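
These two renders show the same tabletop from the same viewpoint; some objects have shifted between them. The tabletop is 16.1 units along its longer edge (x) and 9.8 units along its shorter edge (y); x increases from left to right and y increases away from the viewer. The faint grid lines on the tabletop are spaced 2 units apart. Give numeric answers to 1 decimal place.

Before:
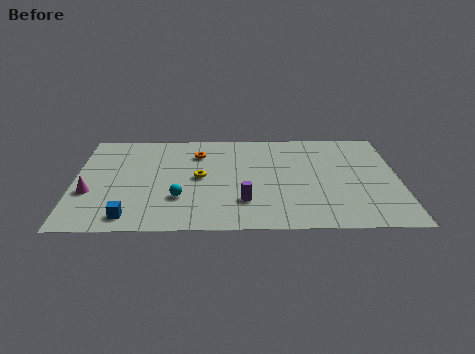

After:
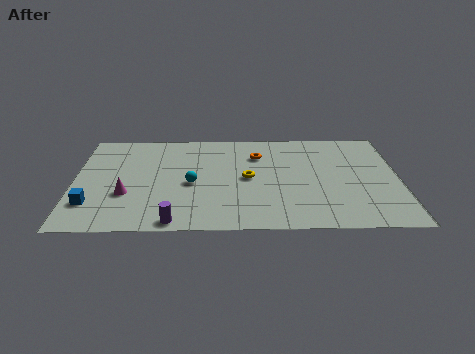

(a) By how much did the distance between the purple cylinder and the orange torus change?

+2.3

The distance was about 5.3 in the first image and 7.6 in the second, so they moved 2.3 units further apart.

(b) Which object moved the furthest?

the purple cylinder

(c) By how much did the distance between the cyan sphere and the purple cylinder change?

+0.5

The distance was about 3.2 in the first image and 3.7 in the second, so they moved 0.5 units further apart.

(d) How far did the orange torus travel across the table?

3.0

From (6.1, 7.4) to (9.1, 7.2), the orange torus covered √(3.0² + 0.2²) ≈ 3.0 units.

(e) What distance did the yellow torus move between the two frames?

2.4

The yellow torus moved from about (6.2, 5.0) to (8.6, 4.9), a distance of √(2.4² + 0.1²) ≈ 2.4.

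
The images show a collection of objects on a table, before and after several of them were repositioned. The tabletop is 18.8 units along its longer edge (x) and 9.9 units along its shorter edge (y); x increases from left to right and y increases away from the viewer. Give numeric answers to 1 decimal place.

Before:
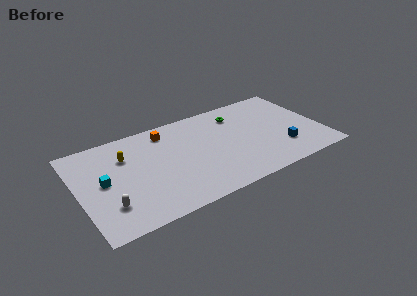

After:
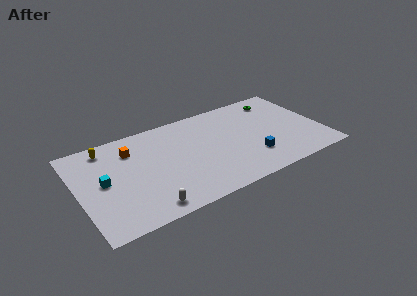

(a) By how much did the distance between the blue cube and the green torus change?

+0.4

Before: roughly 5.8 units apart; after: 6.2. That's 0.4 units further apart.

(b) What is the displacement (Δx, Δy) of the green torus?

(3.3, 0.4)

The green torus was at about (12.7, 7.8) and moved to about (16.0, 8.2).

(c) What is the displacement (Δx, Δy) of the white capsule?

(2.7, -1.4)

From the two frames, the white capsule sits at roughly (2.0, 2.6) before and (4.7, 1.2) after.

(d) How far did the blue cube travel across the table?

2.4

The blue cube was near (15.5, 2.7) before and (13.1, 2.7) after, so it travelled √(2.4² + 0.0²) ≈ 2.4 units.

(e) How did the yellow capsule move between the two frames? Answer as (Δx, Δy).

(-1.3, 1.5)

The yellow capsule started near (3.8, 7.0) and ended near (2.5, 8.5).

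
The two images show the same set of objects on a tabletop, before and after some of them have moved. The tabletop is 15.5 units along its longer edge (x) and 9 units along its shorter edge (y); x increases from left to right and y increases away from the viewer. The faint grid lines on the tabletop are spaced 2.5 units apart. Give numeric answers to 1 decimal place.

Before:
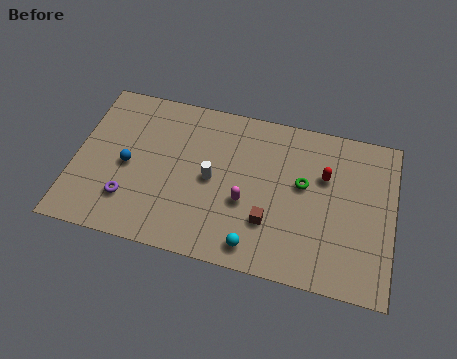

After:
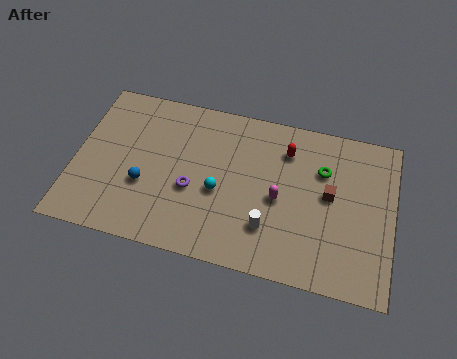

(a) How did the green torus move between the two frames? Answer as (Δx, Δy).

(0.9, 1.0)

The green torus started near (11.1, 5.2) and ended near (12.0, 6.2).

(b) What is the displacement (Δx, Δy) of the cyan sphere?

(-1.9, 2.6)

From the two frames, the cyan sphere sits at roughly (9.0, 1.2) before and (7.1, 3.8) after.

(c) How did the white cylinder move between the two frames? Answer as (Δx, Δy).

(2.9, -2.0)

The white cylinder was at about (6.7, 4.4) and moved to about (9.6, 2.4).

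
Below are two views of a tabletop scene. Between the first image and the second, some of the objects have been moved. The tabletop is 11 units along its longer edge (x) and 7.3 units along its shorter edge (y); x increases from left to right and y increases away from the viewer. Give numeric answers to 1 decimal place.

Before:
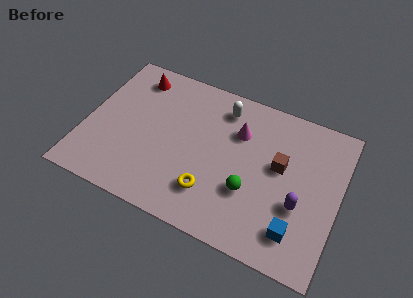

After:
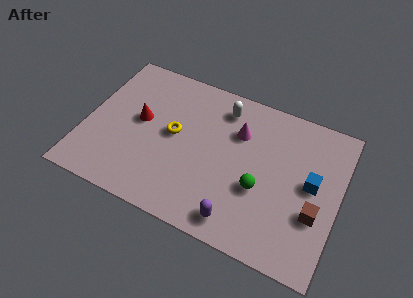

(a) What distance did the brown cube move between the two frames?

2.3

The brown cube was near (8.4, 4.2) before and (10.1, 2.6) after, so it travelled √(1.7² + 1.6²) ≈ 2.3 units.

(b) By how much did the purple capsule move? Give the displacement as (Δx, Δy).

(-2.4, -1.7)

The purple capsule was at about (9.4, 2.7) and moved to about (7.0, 1.0).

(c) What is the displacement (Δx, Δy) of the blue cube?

(0.4, 2.4)

The blue cube was at about (9.4, 1.5) and moved to about (9.8, 3.9).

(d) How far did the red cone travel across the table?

2.2

The red cone was near (1.8, 6.1) before and (2.3, 4.0) after, so it travelled √(0.5² + 2.1²) ≈ 2.2 units.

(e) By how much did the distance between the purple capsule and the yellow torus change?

+0.5

Before: roughly 3.8 units apart; after: 4.3. That's 0.5 units further apart.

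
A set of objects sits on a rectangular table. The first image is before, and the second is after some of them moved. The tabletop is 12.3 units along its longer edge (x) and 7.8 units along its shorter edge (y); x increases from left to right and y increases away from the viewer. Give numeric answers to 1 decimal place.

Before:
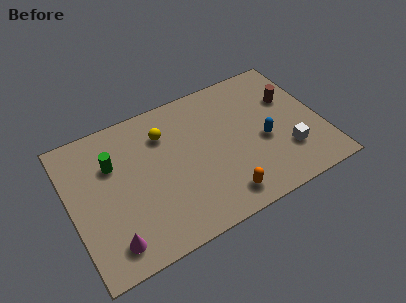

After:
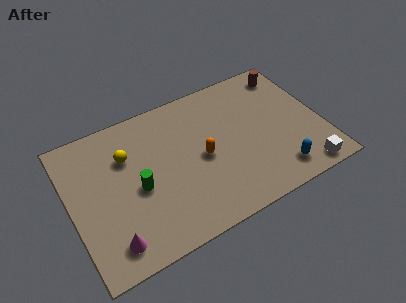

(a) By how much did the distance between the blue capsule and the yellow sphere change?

+2.8

The distance was about 5.2 in the first image and 8.0 in the second, so they moved 2.8 units further apart.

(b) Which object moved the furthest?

the orange capsule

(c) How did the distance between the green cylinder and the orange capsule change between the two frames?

-3.1

They were about 6.3 units apart before and 3.2 after — 3.1 units closer together.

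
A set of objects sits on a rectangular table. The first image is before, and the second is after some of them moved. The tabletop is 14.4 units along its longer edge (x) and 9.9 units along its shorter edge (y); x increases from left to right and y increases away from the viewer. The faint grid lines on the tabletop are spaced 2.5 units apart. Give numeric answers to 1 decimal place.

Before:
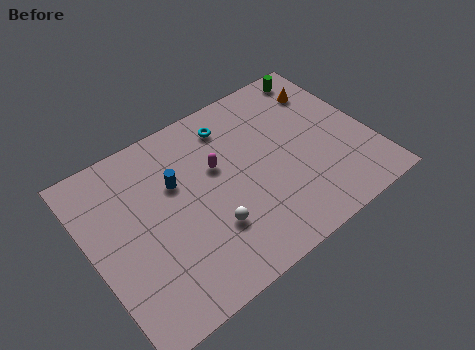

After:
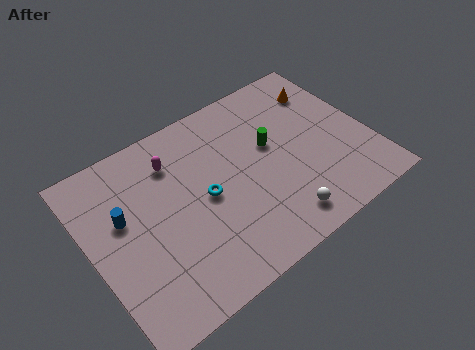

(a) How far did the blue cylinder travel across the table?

2.8

The blue cylinder moved from about (4.6, 6.4) to (1.8, 6.0), a distance of √(2.8² + 0.4²) ≈ 2.8.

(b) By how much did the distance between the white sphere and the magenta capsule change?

+4.2

Before: roughly 3.3 units apart; after: 7.5. That's 4.2 units further apart.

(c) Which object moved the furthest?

the green cylinder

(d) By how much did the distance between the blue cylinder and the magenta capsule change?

+1.2

The distance was about 2.1 in the first image and 3.3 in the second, so they moved 1.2 units further apart.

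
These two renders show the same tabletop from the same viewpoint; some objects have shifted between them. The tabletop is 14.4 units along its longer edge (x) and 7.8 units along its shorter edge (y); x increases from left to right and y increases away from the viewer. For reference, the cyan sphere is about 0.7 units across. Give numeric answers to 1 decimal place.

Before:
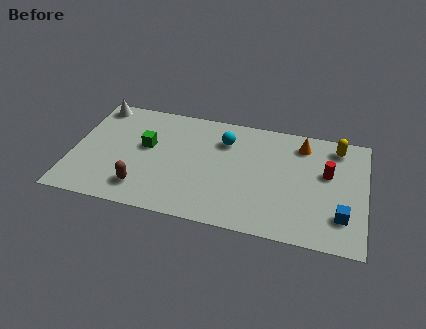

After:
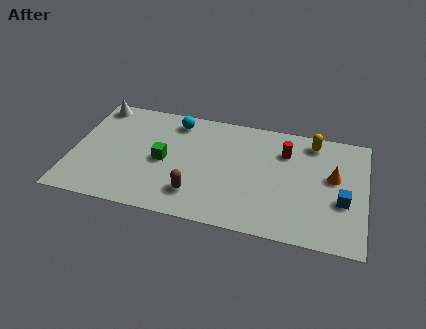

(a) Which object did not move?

the white cone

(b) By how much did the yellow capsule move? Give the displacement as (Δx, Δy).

(-1.2, 0.1)

The yellow capsule started near (12.9, 6.6) and ended near (11.7, 6.7).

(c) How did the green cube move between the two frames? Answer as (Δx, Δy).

(0.9, -0.8)

The green cube started near (3.6, 4.5) and ended near (4.5, 3.7).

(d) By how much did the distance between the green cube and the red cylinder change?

-2.7

The distance was about 8.9 in the first image and 6.2 in the second, so they moved 2.7 units closer together.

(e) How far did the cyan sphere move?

2.6

From (7.4, 5.8) to (4.9, 6.6), the cyan sphere covered √(2.5² + 0.8²) ≈ 2.6 units.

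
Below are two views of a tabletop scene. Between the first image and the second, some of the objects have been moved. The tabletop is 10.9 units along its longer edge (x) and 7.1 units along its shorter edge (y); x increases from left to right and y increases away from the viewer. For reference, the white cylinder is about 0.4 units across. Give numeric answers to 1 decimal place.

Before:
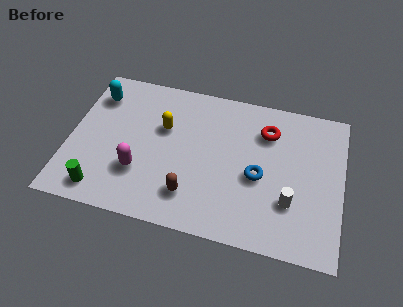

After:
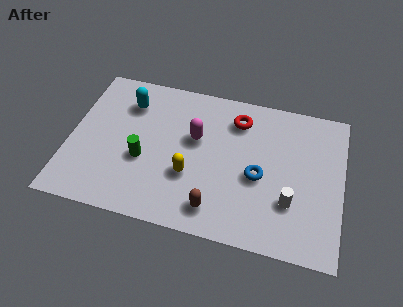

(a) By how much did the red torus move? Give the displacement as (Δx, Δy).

(-1.2, 0.3)

From the two frames, the red torus sits at roughly (7.8, 5.3) before and (6.6, 5.6) after.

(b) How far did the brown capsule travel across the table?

1.1

The brown capsule was near (5.0, 1.6) before and (6.0, 1.2) after, so it travelled √(1.0² + 0.4²) ≈ 1.1 units.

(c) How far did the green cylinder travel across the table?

2.3

The green cylinder moved from about (1.5, 1.0) to (3.0, 2.8), a distance of √(1.5² + 1.8²) ≈ 2.3.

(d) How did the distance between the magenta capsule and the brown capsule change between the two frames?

+1.1

Before: roughly 2.2 units apart; after: 3.3. That's 1.1 units further apart.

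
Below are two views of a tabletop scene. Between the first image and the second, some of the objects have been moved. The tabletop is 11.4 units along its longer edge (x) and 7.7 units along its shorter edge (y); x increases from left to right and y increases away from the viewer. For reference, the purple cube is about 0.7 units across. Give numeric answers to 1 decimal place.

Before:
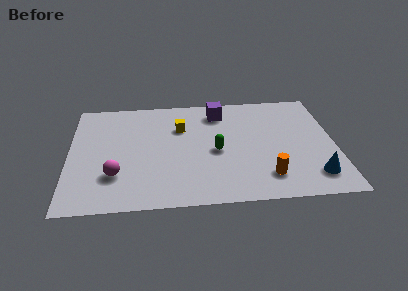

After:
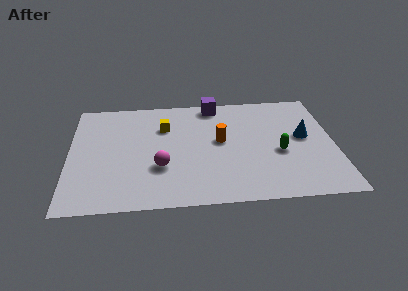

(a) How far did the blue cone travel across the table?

2.7

The blue cone moved from about (10.4, 1.5) to (10.1, 4.2), a distance of √(0.3² + 2.7²) ≈ 2.7.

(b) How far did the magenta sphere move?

1.9

The magenta sphere was near (2.0, 2.2) before and (3.9, 2.6) after, so it travelled √(1.9² + 0.4²) ≈ 1.9 units.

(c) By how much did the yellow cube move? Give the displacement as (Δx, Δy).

(-0.7, 0.1)

The yellow cube started near (4.8, 5.3) and ended near (4.1, 5.4).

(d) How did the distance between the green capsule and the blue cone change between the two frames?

-3.1

They were about 4.6 units apart before and 1.5 after — 3.1 units closer together.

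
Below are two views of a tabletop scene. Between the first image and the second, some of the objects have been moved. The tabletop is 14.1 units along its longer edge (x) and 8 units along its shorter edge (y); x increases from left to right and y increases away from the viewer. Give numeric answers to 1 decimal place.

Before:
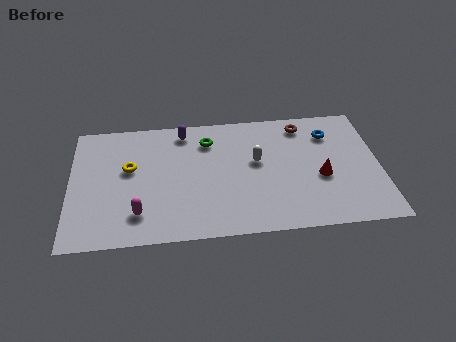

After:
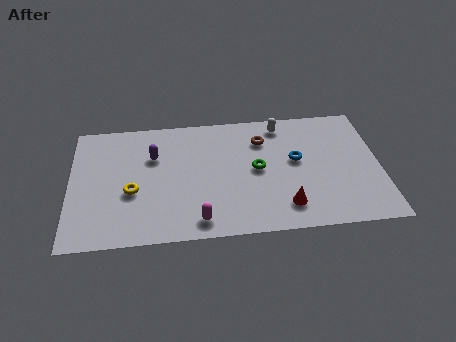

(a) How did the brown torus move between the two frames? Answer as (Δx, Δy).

(-1.9, -0.8)

The brown torus was at about (10.7, 6.8) and moved to about (8.8, 6.0).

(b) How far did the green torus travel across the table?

3.0

The green torus moved from about (6.3, 6.2) to (8.5, 4.1), a distance of √(2.2² + 2.1²) ≈ 3.0.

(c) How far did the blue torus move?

2.3

The blue torus was near (11.9, 6.1) before and (10.3, 4.5) after, so it travelled √(1.6² + 1.6²) ≈ 2.3 units.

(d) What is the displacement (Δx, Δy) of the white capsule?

(1.2, 2.3)

From the two frames, the white capsule sits at roughly (8.5, 4.6) before and (9.7, 6.9) after.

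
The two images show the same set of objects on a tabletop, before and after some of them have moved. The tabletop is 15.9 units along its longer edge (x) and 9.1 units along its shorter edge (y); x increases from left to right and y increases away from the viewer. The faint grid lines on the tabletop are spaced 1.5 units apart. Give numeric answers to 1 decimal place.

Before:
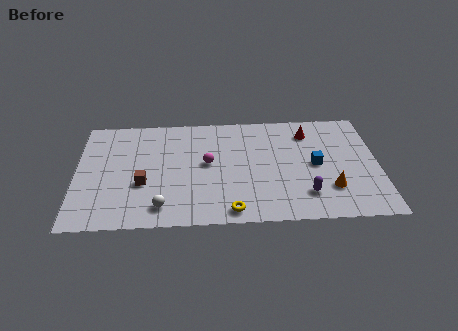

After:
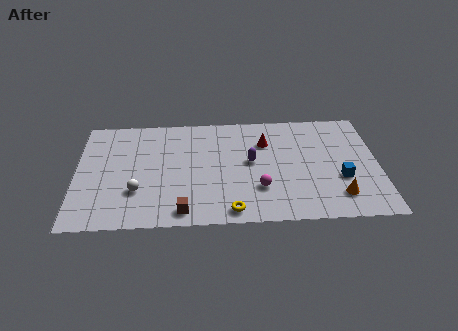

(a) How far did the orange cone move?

0.7

From (13.3, 2.5) to (13.7, 1.9), the orange cone covered √(0.4² + 0.6²) ≈ 0.7 units.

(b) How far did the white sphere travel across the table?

1.8

The white sphere moved from about (4.5, 1.5) to (3.2, 2.8), a distance of √(1.3² + 1.3²) ≈ 1.8.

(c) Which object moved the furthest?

the purple capsule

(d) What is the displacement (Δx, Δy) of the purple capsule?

(-2.8, 2.8)

The purple capsule was at about (12.0, 2.1) and moved to about (9.2, 4.9).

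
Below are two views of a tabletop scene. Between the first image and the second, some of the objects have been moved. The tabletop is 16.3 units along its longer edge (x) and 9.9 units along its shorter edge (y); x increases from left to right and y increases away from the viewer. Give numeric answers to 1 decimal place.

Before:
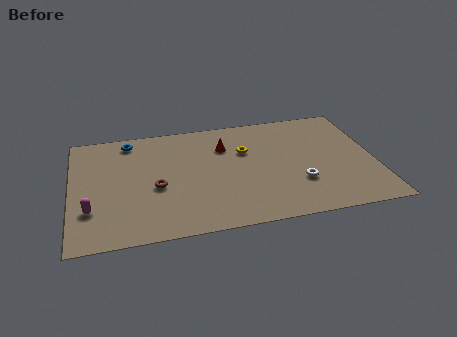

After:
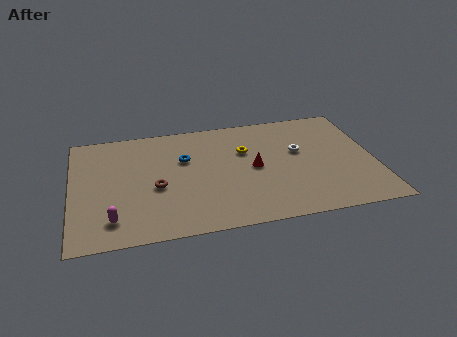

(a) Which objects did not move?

the brown torus and the yellow torus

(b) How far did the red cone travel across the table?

2.7

From (8.3, 7.1) to (9.8, 4.9), the red cone covered √(1.5² + 2.2²) ≈ 2.7 units.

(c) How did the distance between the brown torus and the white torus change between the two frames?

+0.3

Before: roughly 7.7 units apart; after: 8.0. That's 0.3 units further apart.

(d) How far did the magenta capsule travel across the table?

1.5

The magenta capsule was near (1.0, 2.9) before and (2.1, 1.9) after, so it travelled √(1.1² + 1.0²) ≈ 1.5 units.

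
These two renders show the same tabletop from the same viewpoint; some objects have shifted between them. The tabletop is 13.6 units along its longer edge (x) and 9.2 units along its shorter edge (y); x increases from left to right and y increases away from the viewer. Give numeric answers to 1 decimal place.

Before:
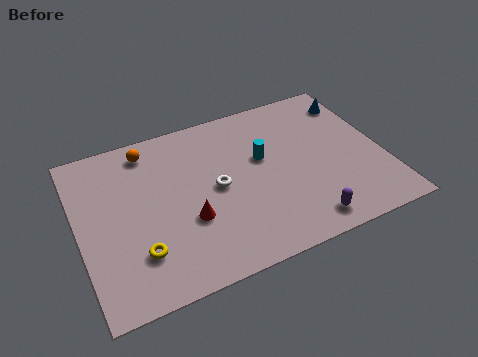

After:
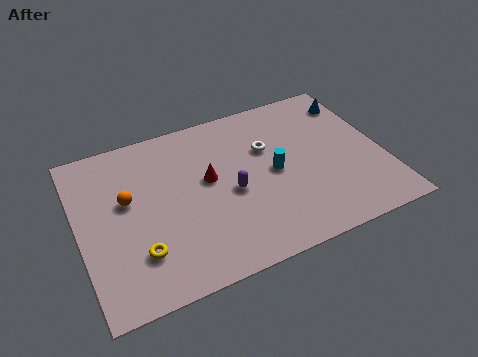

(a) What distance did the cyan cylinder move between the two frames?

1.1

The cyan cylinder was near (8.3, 5.5) before and (8.7, 4.5) after, so it travelled √(0.4² + 1.0²) ≈ 1.1 units.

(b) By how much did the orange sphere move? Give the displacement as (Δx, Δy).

(-1.2, -2.5)

The orange sphere was at about (3.4, 7.9) and moved to about (2.2, 5.4).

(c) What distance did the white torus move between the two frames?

2.9

The white torus was near (6.1, 4.6) before and (8.6, 6.0) after, so it travelled √(2.5² + 1.4²) ≈ 2.9 units.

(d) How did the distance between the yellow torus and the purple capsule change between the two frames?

-2.7

Before: roughly 7.3 units apart; after: 4.6. That's 2.7 units closer together.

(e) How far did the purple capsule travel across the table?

4.1

The purple capsule was near (9.6, 1.2) before and (6.7, 4.1) after, so it travelled √(2.9² + 2.9²) ≈ 4.1 units.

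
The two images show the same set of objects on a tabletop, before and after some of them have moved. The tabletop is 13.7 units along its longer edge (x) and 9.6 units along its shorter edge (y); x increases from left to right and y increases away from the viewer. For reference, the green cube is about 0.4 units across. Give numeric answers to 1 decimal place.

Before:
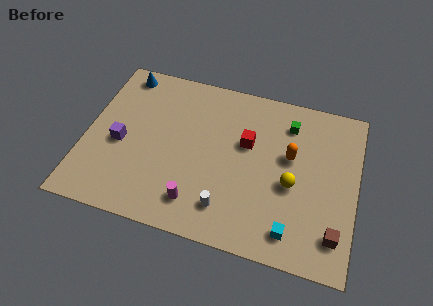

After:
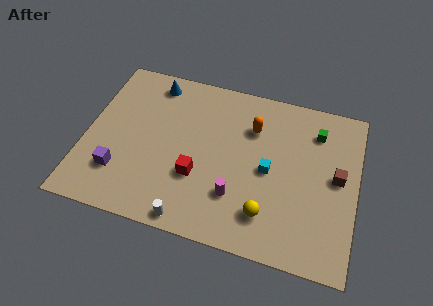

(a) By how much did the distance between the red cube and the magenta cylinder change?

-2.6

They were about 4.7 units apart before and 2.1 after — 2.6 units closer together.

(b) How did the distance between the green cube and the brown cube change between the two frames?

-3.6

The distance was about 6.3 in the first image and 2.7 in the second, so they moved 3.6 units closer together.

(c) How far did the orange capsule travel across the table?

2.3

From (10.3, 5.7) to (8.3, 6.9), the orange capsule covered √(2.0² + 1.2²) ≈ 2.3 units.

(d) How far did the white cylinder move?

2.0

The white cylinder was near (7.4, 1.9) before and (5.7, 0.8) after, so it travelled √(1.7² + 1.1²) ≈ 2.0 units.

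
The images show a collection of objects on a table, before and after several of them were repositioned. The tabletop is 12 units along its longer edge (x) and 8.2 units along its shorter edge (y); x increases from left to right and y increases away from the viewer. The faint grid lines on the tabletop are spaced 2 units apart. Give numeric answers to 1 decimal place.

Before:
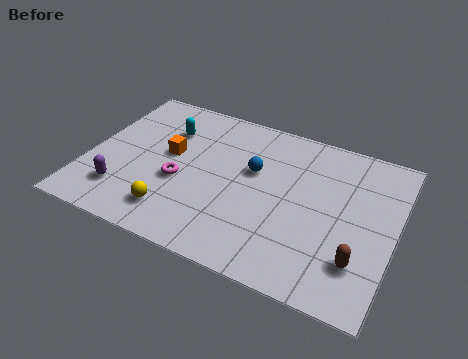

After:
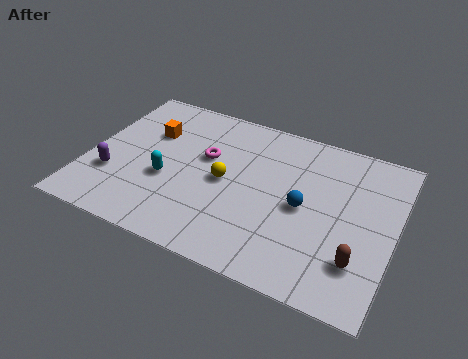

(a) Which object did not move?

the brown capsule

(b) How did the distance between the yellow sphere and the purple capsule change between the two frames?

+2.4

They were about 2.1 units apart before and 4.5 after — 2.4 units further apart.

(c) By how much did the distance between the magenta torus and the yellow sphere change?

-0.4

Before: roughly 1.7 units apart; after: 1.3. That's 0.4 units closer together.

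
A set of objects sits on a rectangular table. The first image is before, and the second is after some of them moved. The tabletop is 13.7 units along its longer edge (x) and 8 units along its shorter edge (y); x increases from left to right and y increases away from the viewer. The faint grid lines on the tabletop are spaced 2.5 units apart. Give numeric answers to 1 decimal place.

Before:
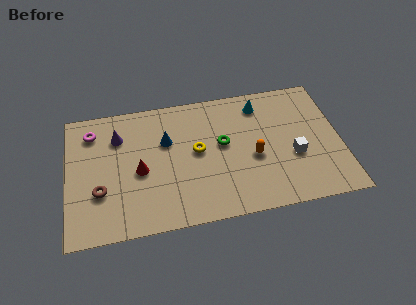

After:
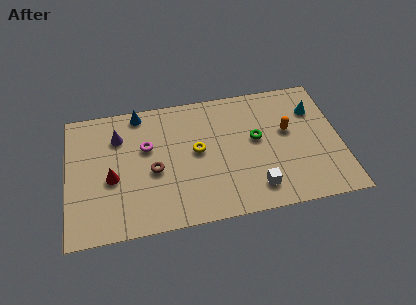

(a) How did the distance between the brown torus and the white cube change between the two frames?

-4.3

They were about 9.7 units apart before and 5.4 after — 4.3 units closer together.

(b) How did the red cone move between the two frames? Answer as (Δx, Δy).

(-1.4, -0.2)

The red cone started near (3.6, 3.6) and ended near (2.2, 3.4).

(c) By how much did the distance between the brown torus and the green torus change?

-1.2

The distance was about 6.5 in the first image and 5.3 in the second, so they moved 1.2 units closer together.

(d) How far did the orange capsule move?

2.2

From (9.3, 3.4) to (11.1, 4.7), the orange capsule covered √(1.8² + 1.3²) ≈ 2.2 units.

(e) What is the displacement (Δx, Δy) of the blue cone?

(-1.3, 2.0)

The blue cone started near (5.0, 5.2) and ended near (3.7, 7.2).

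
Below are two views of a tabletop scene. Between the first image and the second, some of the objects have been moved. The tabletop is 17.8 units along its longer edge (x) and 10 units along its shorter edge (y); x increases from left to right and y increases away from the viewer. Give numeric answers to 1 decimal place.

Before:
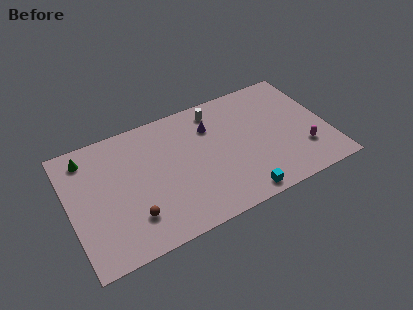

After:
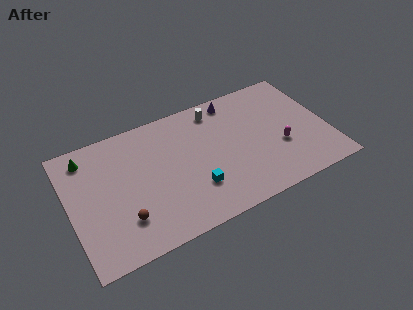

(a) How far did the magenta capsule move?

1.7

From (15.9, 2.8) to (14.4, 3.7), the magenta capsule covered √(1.5² + 0.9²) ≈ 1.7 units.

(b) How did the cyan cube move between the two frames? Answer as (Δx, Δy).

(-2.9, 1.9)

The cyan cube started near (11.2, 1.0) and ended near (8.3, 2.9).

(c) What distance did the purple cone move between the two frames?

2.3

From (10.0, 7.3) to (11.8, 8.8), the purple cone covered √(1.8² + 1.5²) ≈ 2.3 units.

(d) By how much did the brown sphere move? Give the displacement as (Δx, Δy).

(-0.6, 0.1)

From the two frames, the brown sphere sits at roughly (4.0, 2.5) before and (3.4, 2.6) after.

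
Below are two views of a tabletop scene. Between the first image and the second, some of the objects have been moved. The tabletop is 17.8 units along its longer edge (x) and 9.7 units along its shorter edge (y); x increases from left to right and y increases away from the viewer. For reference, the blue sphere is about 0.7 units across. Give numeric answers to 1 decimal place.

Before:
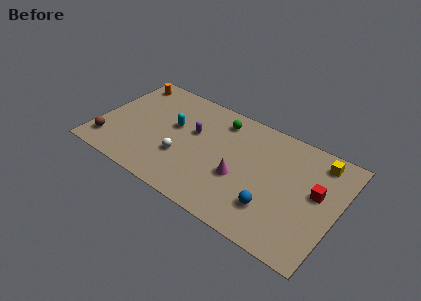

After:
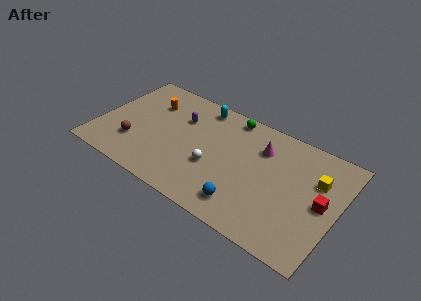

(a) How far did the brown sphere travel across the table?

2.0

The brown sphere moved from about (1.1, 1.9) to (2.9, 2.8), a distance of √(1.8² + 0.9²) ≈ 2.0.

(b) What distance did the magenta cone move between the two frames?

3.5

The magenta cone was near (10.8, 3.8) before and (11.9, 7.1) after, so it travelled √(1.1² + 3.3²) ≈ 3.5 units.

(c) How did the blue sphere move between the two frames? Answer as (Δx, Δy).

(-1.9, -0.8)

From the two frames, the blue sphere sits at roughly (13.4, 2.6) before and (11.5, 1.8) after.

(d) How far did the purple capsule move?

1.4

The purple capsule moved from about (6.9, 5.9) to (5.8, 6.7), a distance of √(1.1² + 0.8²) ≈ 1.4.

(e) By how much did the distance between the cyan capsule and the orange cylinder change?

-1.0

The distance was about 4.9 in the first image and 3.9 in the second, so they moved 1.0 units closer together.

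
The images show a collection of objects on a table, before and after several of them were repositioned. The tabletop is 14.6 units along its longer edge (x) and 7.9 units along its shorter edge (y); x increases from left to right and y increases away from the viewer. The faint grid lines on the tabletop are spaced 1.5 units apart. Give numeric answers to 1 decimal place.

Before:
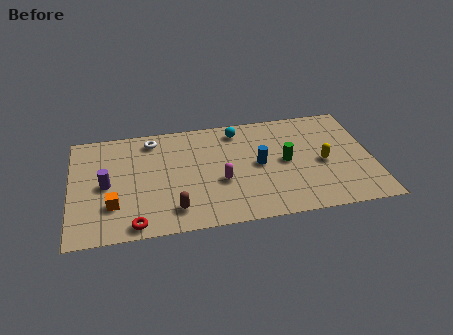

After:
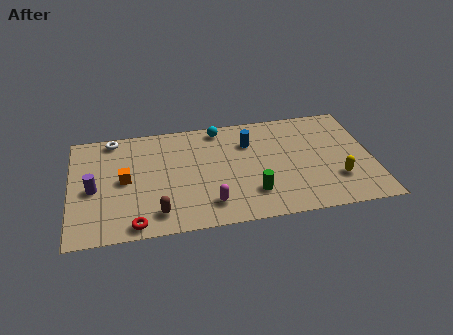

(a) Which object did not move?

the red torus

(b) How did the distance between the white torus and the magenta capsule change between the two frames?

+2.3

The distance was about 4.8 in the first image and 7.1 in the second, so they moved 2.3 units further apart.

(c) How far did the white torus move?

1.9

The white torus was near (4.0, 6.7) before and (2.1, 7.1) after, so it travelled √(1.9² + 0.4²) ≈ 1.9 units.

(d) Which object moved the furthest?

the green cylinder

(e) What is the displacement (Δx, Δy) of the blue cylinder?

(-0.4, 1.7)

The blue cylinder was at about (9.1, 4.0) and moved to about (8.7, 5.7).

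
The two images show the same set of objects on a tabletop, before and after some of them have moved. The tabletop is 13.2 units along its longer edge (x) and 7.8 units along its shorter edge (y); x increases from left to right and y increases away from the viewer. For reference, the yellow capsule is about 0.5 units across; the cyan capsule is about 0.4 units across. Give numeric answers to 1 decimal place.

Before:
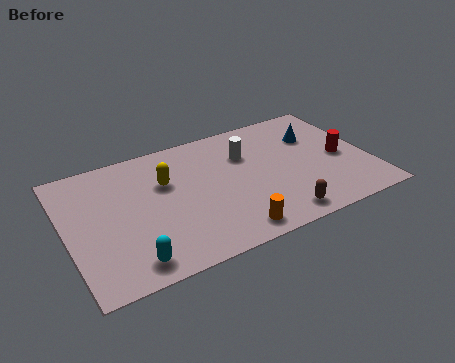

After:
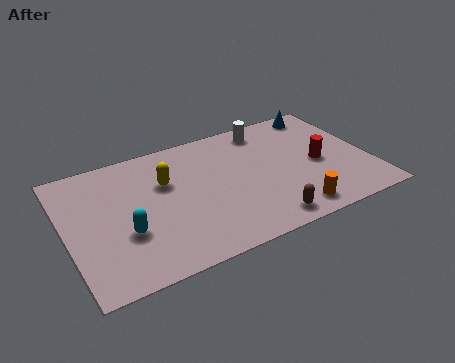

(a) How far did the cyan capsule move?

1.7

The cyan capsule moved from about (2.4, 1.1) to (2.4, 2.8), a distance of √(0.0² + 1.7²) ≈ 1.7.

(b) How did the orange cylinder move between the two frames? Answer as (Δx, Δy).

(2.7, 0.1)

The orange cylinder started near (6.7, 1.0) and ended near (9.4, 1.1).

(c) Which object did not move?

the yellow capsule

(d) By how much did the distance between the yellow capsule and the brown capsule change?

-0.4

Before: roughly 6.0 units apart; after: 5.6. That's 0.4 units closer together.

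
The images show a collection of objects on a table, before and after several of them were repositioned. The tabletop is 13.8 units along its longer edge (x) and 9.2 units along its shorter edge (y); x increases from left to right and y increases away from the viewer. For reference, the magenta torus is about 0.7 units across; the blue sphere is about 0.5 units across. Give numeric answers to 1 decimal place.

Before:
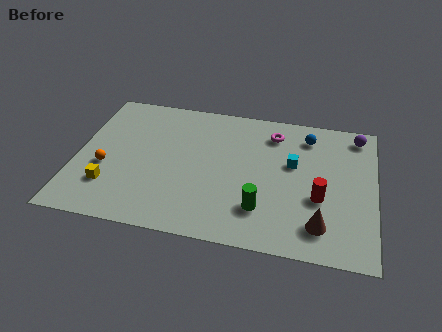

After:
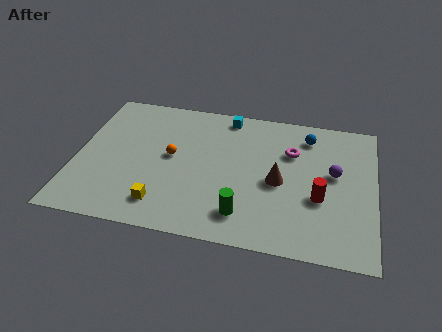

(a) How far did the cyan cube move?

4.2

The cyan cube moved from about (10.0, 5.5) to (6.8, 8.2), a distance of √(3.2² + 2.7²) ≈ 4.2.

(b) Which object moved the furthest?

the cyan cube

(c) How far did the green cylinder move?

0.9

The green cylinder was near (8.7, 2.3) before and (7.9, 1.8) after, so it travelled √(0.8² + 0.5²) ≈ 0.9 units.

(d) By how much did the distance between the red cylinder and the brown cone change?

+0.3

The distance was about 1.7 in the first image and 2.0 in the second, so they moved 0.3 units further apart.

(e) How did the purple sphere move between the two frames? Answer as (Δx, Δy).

(-1.0, -2.8)

From the two frames, the purple sphere sits at roughly (12.9, 8.0) before and (11.9, 5.2) after.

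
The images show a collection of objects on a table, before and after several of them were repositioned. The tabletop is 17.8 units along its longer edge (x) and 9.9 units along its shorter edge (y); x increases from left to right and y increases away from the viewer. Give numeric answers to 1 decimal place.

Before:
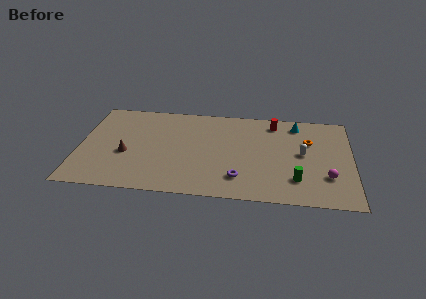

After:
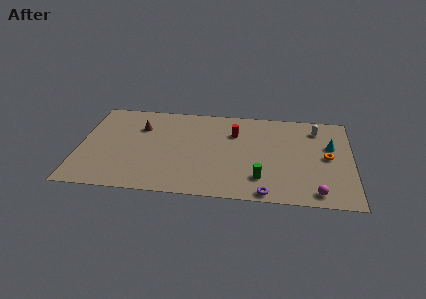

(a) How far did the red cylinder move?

3.0

The red cylinder was near (12.7, 8.4) before and (10.1, 7.0) after, so it travelled √(2.6² + 1.4²) ≈ 3.0 units.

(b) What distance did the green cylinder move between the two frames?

2.3

The green cylinder was near (14.2, 2.4) before and (11.9, 2.3) after, so it travelled √(2.3² + 0.1²) ≈ 2.3 units.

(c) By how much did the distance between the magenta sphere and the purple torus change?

-2.5

Before: roughly 5.7 units apart; after: 3.2. That's 2.5 units closer together.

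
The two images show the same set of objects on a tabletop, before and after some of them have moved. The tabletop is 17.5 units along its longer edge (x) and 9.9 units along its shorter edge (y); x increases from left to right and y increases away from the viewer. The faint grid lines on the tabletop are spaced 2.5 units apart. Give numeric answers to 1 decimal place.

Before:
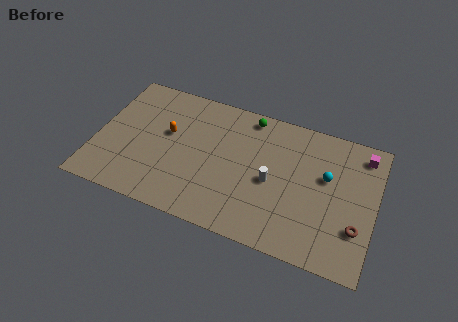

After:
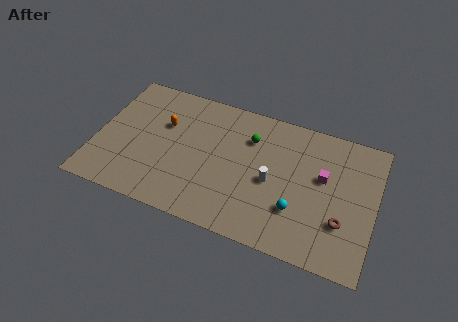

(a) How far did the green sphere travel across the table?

1.6

The green sphere was near (9.3, 8.8) before and (9.5, 7.2) after, so it travelled √(0.2² + 1.6²) ≈ 1.6 units.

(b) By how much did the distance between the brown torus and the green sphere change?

-1.9

They were about 9.2 units apart before and 7.3 after — 1.9 units closer together.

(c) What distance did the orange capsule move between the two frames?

0.7

From (4.4, 5.8) to (4.1, 6.4), the orange capsule covered √(0.3² + 0.6²) ≈ 0.7 units.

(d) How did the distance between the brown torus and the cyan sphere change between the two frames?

-0.9

Before: roughly 3.7 units apart; after: 2.8. That's 0.9 units closer together.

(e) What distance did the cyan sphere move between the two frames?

3.4

From (14.4, 6.0) to (12.8, 3.0), the cyan sphere covered √(1.6² + 3.0²) ≈ 3.4 units.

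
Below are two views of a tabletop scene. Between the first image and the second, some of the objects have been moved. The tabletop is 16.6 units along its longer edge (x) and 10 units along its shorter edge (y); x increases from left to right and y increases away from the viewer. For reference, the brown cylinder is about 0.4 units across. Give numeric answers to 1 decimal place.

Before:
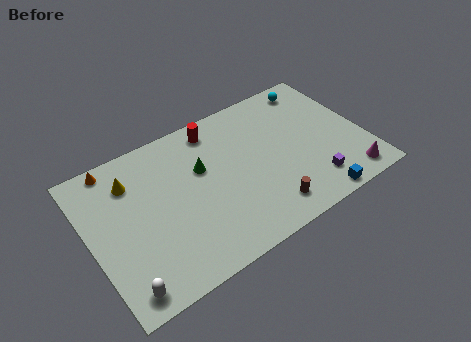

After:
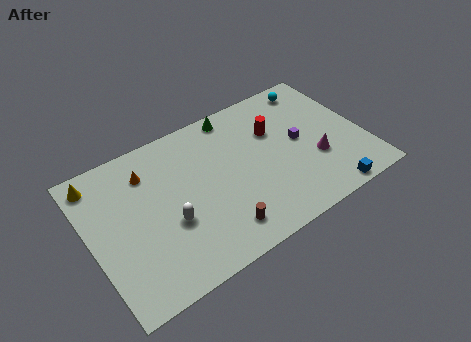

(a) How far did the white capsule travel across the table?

4.1

The white capsule moved from about (1.3, 1.2) to (4.5, 3.8), a distance of √(3.2² + 2.6²) ≈ 4.1.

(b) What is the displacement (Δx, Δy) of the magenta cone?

(-1.6, 2.2)

The magenta cone started near (15.1, 1.3) and ended near (13.5, 3.5).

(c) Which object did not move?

the cyan sphere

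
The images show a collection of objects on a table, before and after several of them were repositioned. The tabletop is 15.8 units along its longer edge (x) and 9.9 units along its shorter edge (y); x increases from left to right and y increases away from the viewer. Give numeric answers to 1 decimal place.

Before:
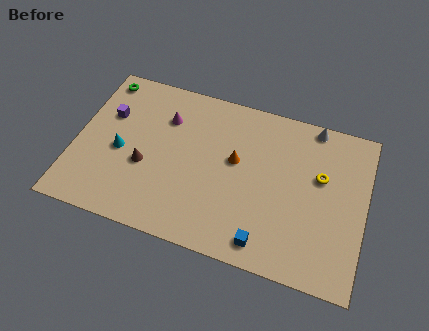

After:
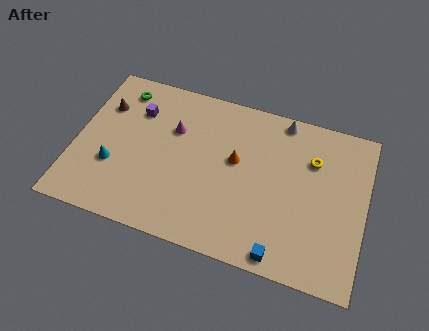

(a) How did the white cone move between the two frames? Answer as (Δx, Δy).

(-1.7, -0.1)

The white cone started near (12.7, 9.1) and ended near (11.0, 9.0).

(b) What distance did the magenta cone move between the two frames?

0.8

From (4.7, 7.2) to (5.2, 6.6), the magenta cone covered √(0.5² + 0.6²) ≈ 0.8 units.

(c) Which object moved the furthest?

the brown cone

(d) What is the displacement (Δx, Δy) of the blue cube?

(0.9, -0.4)

The blue cube started near (10.7, 1.3) and ended near (11.6, 0.9).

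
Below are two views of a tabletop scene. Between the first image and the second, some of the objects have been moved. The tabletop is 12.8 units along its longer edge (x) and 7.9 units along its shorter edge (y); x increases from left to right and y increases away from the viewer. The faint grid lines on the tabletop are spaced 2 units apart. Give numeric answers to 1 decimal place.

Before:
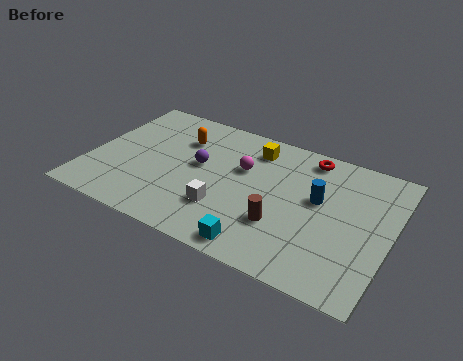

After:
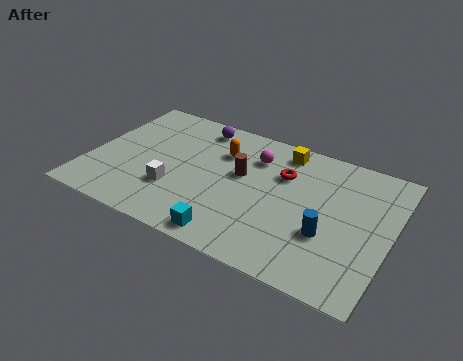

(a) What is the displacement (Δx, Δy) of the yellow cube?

(1.2, 0.4)

From the two frames, the yellow cube sits at roughly (6.7, 6.4) before and (7.9, 6.8) after.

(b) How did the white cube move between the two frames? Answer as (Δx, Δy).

(-2.2, 0.2)

From the two frames, the white cube sits at roughly (6.0, 2.3) before and (3.8, 2.5) after.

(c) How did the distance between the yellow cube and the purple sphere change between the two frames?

+0.8

They were about 2.9 units apart before and 3.7 after — 0.8 units further apart.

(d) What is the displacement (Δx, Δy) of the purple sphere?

(-0.4, 2.4)

The purple sphere started near (4.6, 4.4) and ended near (4.2, 6.8).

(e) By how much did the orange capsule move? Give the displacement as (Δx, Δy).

(1.8, -0.1)

The orange capsule started near (3.6, 5.7) and ended near (5.4, 5.6).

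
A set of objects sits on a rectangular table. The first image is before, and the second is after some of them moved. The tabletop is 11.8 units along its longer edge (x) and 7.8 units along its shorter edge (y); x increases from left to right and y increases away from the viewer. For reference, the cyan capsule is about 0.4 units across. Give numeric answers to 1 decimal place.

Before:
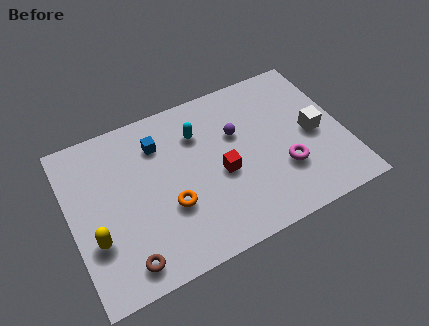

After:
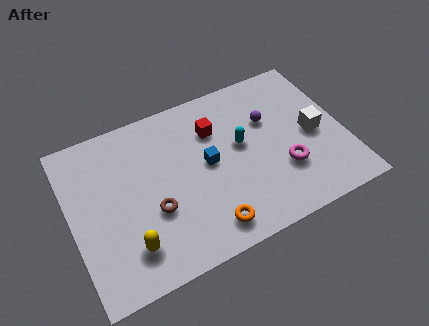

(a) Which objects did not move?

the white cube and the magenta torus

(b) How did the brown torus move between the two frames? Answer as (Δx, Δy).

(1.4, 1.8)

From the two frames, the brown torus sits at roughly (2.0, 1.1) before and (3.4, 2.9) after.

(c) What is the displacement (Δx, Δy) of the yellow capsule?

(1.3, -0.9)

From the two frames, the yellow capsule sits at roughly (0.9, 2.6) before and (2.2, 1.7) after.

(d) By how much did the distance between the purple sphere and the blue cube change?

-0.4

Before: roughly 3.4 units apart; after: 3.0. That's 0.4 units closer together.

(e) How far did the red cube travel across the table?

2.2

The red cube moved from about (6.4, 3.4) to (6.4, 5.6), a distance of √(0.0² + 2.2²) ≈ 2.2.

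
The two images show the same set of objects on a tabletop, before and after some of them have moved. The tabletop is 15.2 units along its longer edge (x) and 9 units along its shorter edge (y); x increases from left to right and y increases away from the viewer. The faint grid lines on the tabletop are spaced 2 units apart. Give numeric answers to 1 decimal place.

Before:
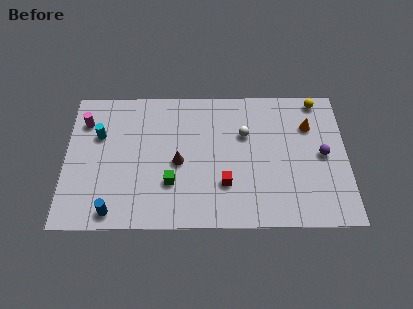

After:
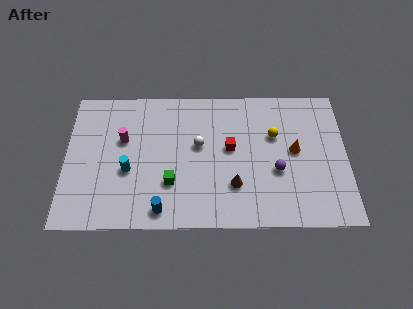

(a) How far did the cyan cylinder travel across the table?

2.8

From (1.8, 5.9) to (3.4, 3.6), the cyan cylinder covered √(1.6² + 2.3²) ≈ 2.8 units.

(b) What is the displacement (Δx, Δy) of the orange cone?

(-0.8, -1.6)

The orange cone was at about (13.2, 6.4) and moved to about (12.4, 4.8).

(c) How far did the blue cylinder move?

2.6

From (2.6, 1.0) to (5.2, 1.1), the blue cylinder covered √(2.6² + 0.1²) ≈ 2.6 units.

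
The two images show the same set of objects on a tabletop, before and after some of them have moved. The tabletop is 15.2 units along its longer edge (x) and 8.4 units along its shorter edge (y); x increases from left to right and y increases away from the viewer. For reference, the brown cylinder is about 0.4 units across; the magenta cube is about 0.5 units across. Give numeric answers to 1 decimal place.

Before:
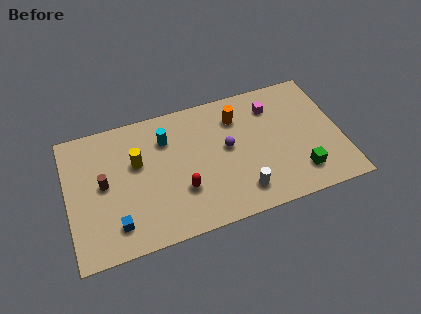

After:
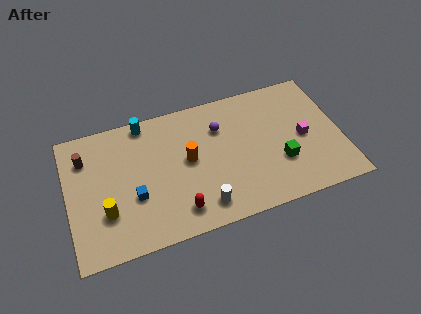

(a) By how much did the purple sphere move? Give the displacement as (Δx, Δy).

(-0.3, 1.4)

The purple sphere started near (8.9, 4.6) and ended near (8.6, 6.0).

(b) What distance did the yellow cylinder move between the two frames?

3.2

The yellow cylinder was near (3.9, 5.2) before and (2.0, 2.6) after, so it travelled √(1.9² + 2.6²) ≈ 3.2 units.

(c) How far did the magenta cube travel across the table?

2.9

The magenta cube moved from about (11.6, 6.5) to (13.1, 4.0), a distance of √(1.5² + 2.5²) ≈ 2.9.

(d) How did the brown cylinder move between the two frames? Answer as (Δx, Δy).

(-0.9, 1.9)

The brown cylinder started near (2.0, 4.4) and ended near (1.1, 6.3).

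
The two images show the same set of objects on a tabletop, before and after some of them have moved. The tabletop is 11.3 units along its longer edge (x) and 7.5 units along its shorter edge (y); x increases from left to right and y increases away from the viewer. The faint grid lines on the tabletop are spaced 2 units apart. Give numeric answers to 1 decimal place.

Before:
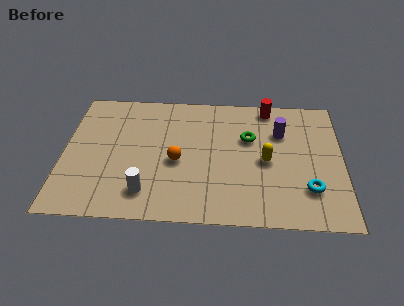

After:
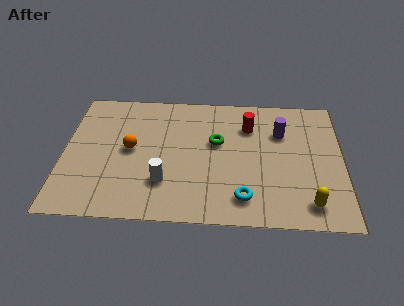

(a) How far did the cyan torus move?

2.7

From (9.9, 2.0) to (7.3, 1.4), the cyan torus covered √(2.6² + 0.6²) ≈ 2.7 units.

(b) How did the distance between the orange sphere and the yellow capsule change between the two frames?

+4.1

Before: roughly 3.6 units apart; after: 7.7. That's 4.1 units further apart.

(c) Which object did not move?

the purple cylinder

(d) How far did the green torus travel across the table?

1.3

From (7.5, 4.8) to (6.2, 4.5), the green torus covered √(1.3² + 0.3²) ≈ 1.3 units.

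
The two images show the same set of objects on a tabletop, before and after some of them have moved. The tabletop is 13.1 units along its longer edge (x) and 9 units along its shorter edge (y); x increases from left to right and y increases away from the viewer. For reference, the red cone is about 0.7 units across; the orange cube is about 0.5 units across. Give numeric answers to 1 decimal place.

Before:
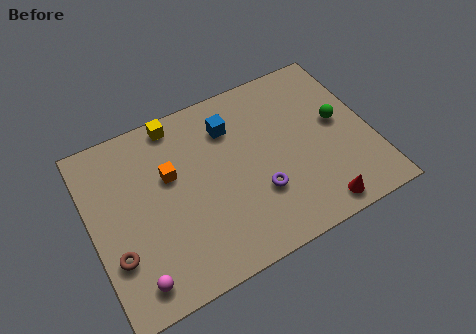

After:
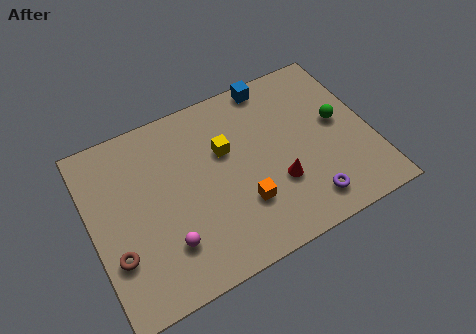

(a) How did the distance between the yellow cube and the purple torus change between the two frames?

-0.8

Before: roughly 6.1 units apart; after: 5.3. That's 0.8 units closer together.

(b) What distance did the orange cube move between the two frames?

4.2

The orange cube was near (3.8, 5.6) before and (6.8, 2.7) after, so it travelled √(3.0² + 2.9²) ≈ 4.2 units.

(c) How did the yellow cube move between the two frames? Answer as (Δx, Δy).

(2.0, -2.4)

The yellow cube was at about (4.4, 8.1) and moved to about (6.4, 5.7).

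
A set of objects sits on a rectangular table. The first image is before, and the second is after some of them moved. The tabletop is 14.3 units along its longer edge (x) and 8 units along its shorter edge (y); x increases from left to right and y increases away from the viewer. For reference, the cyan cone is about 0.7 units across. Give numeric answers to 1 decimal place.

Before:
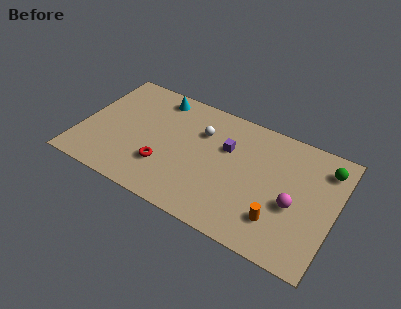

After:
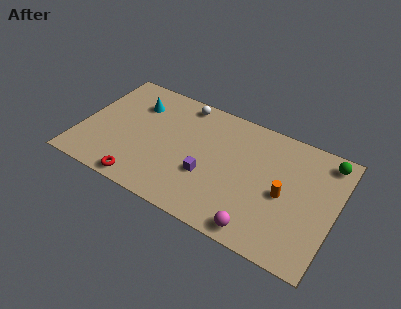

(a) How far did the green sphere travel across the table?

0.5

The green sphere was near (13.5, 6.4) before and (13.5, 6.9) after, so it travelled √(0.0² + 0.5²) ≈ 0.5 units.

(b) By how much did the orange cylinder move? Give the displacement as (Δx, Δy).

(0.1, 1.7)

The orange cylinder started near (11.4, 2.0) and ended near (11.5, 3.7).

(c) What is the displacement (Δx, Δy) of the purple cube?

(-0.8, -2.3)

From the two frames, the purple cube sits at roughly (8.1, 5.2) before and (7.3, 2.9) after.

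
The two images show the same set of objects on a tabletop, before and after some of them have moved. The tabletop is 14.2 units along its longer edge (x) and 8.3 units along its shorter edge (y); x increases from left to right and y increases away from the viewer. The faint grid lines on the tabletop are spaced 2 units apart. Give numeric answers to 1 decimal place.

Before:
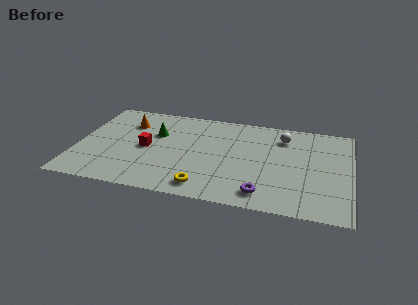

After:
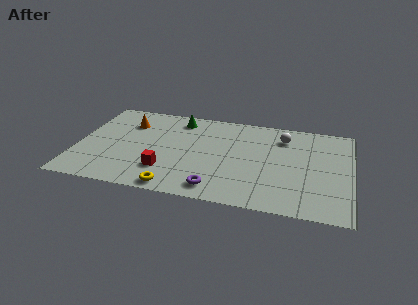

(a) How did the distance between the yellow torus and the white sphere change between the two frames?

+1.3

Before: roughly 6.5 units apart; after: 7.8. That's 1.3 units further apart.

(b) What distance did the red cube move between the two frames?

2.1

From (3.6, 4.0) to (4.7, 2.2), the red cube covered √(1.1² + 1.8²) ≈ 2.1 units.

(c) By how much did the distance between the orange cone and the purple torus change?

-1.8

The distance was about 8.7 in the first image and 6.9 in the second, so they moved 1.8 units closer together.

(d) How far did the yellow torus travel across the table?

1.6

From (6.8, 1.2) to (5.3, 0.8), the yellow torus covered √(1.5² + 0.4²) ≈ 1.6 units.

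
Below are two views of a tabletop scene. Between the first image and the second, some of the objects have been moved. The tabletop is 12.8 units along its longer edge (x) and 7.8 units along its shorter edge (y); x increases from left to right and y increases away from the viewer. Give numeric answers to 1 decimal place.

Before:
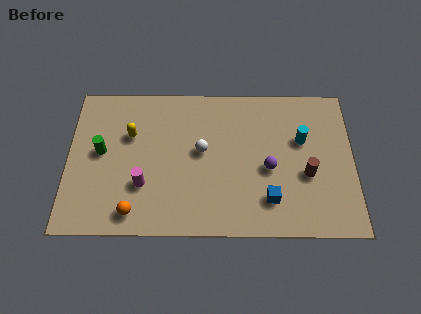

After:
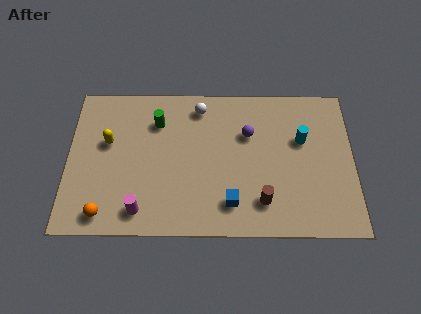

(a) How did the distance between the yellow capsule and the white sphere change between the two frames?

+1.2

The distance was about 3.3 in the first image and 4.5 in the second, so they moved 1.2 units further apart.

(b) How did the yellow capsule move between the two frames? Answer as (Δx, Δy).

(-1.0, -0.4)

The yellow capsule was at about (2.8, 5.1) and moved to about (1.8, 4.7).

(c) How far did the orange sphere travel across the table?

1.3

The orange sphere moved from about (3.0, 1.1) to (1.7, 1.0), a distance of √(1.3² + 0.1²) ≈ 1.3.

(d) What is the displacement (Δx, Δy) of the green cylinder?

(2.5, 1.6)

The green cylinder was at about (1.5, 4.2) and moved to about (4.0, 5.8).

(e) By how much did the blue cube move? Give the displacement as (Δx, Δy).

(-1.7, -0.2)

The blue cube started near (9.0, 1.8) and ended near (7.3, 1.6).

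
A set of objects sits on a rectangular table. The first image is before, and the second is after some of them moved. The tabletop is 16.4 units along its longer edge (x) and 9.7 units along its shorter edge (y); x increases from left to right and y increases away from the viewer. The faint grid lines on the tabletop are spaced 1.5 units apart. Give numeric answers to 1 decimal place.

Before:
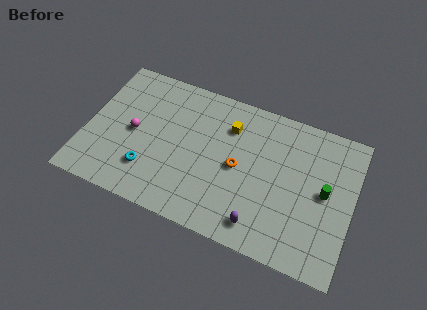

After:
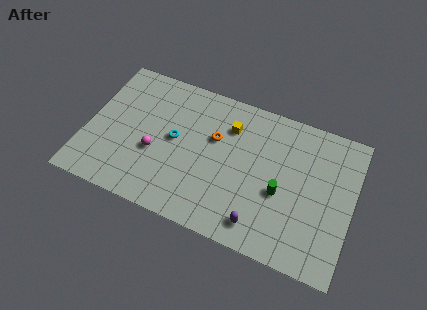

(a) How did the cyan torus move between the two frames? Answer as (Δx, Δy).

(1.3, 2.6)

From the two frames, the cyan torus sits at roughly (4.1, 2.5) before and (5.4, 5.1) after.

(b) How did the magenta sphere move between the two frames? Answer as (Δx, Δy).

(1.4, -0.9)

From the two frames, the magenta sphere sits at roughly (2.9, 4.7) before and (4.3, 3.8) after.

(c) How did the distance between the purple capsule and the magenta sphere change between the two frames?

-1.6

Before: roughly 8.8 units apart; after: 7.2. That's 1.6 units closer together.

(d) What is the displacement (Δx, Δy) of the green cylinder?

(-2.6, -1.0)

The green cylinder started near (14.7, 5.0) and ended near (12.1, 4.0).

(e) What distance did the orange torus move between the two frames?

2.1

The orange torus was near (9.4, 4.7) before and (7.8, 6.1) after, so it travelled √(1.6² + 1.4²) ≈ 2.1 units.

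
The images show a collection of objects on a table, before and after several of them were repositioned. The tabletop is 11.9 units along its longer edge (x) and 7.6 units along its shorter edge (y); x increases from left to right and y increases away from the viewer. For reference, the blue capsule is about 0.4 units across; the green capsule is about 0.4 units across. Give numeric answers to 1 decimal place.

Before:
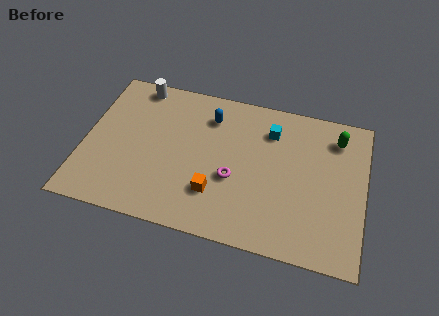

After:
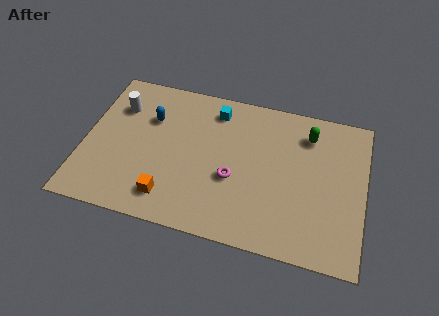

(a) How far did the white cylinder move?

1.5

The white cylinder moved from about (2.0, 6.8) to (1.3, 5.5), a distance of √(0.7² + 1.3²) ≈ 1.5.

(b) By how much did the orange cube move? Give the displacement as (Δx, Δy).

(-1.9, -0.7)

The orange cube started near (5.7, 2.1) and ended near (3.8, 1.4).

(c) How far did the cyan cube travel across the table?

2.5

The cyan cube moved from about (7.8, 5.8) to (5.4, 6.3), a distance of √(2.4² + 0.5²) ≈ 2.5.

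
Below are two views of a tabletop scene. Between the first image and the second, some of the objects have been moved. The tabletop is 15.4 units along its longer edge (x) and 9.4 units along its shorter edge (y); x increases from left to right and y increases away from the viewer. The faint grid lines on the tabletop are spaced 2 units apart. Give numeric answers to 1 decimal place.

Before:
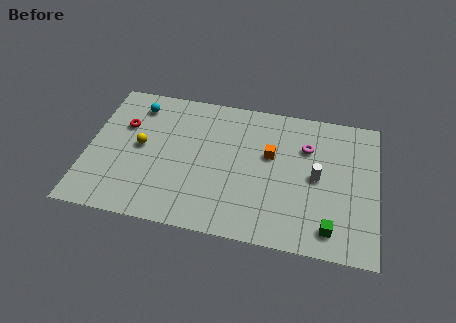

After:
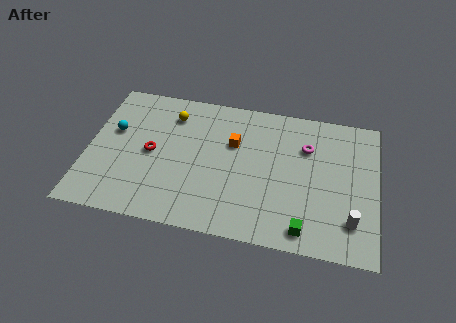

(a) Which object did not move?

the magenta torus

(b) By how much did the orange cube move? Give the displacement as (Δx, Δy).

(-2.0, 0.4)

The orange cube was at about (9.7, 5.7) and moved to about (7.7, 6.1).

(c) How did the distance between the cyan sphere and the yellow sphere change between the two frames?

+0.6

Before: roughly 2.8 units apart; after: 3.4. That's 0.6 units further apart.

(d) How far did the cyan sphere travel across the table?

2.3

The cyan sphere moved from about (2.4, 7.7) to (1.3, 5.7), a distance of √(1.1² + 2.0²) ≈ 2.3.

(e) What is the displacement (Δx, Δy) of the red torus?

(1.6, -1.6)

The red torus started near (1.8, 6.2) and ended near (3.4, 4.6).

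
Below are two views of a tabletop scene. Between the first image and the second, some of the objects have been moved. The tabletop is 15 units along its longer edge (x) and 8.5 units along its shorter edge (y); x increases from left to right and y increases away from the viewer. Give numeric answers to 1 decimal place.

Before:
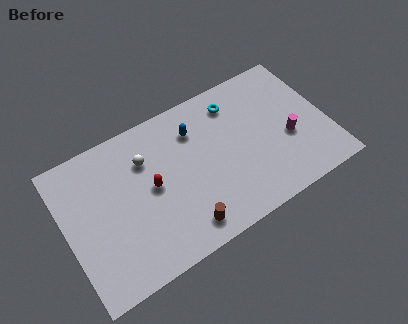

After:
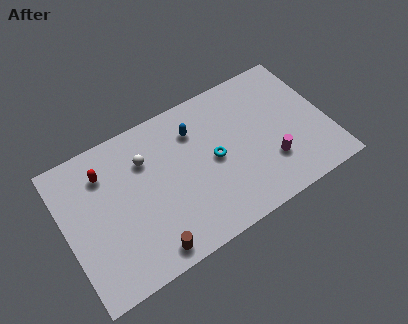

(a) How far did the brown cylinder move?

2.0

The brown cylinder was near (6.2, 1.3) before and (4.2, 1.0) after, so it travelled √(2.0² + 0.3²) ≈ 2.0 units.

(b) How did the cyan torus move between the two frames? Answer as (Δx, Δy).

(-1.6, -2.7)

From the two frames, the cyan torus sits at roughly (10.1, 6.9) before and (8.5, 4.2) after.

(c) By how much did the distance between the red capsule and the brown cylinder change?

+2.4

Before: roughly 3.4 units apart; after: 5.8. That's 2.4 units further apart.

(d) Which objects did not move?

the white sphere and the blue capsule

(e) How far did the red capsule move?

3.2

The red capsule was near (4.9, 4.4) before and (2.5, 6.5) after, so it travelled √(2.4² + 2.1²) ≈ 3.2 units.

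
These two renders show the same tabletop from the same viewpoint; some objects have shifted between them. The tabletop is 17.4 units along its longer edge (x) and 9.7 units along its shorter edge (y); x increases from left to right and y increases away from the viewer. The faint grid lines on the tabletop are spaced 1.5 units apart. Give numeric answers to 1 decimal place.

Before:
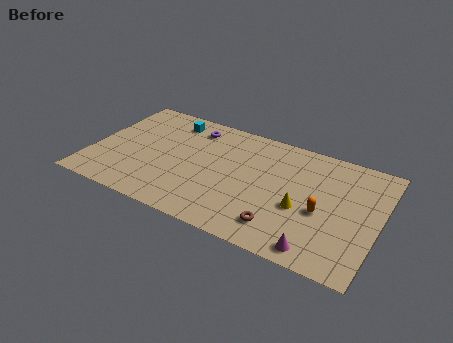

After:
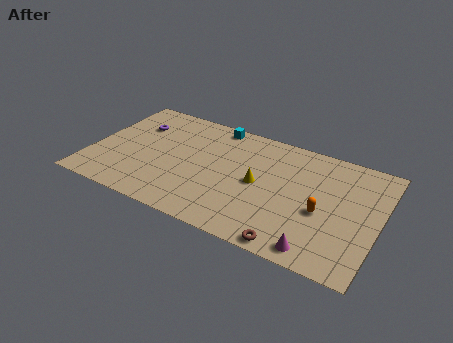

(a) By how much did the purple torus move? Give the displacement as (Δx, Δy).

(-3.4, -1.1)

From the two frames, the purple torus sits at roughly (5.7, 8.0) before and (2.3, 6.9) after.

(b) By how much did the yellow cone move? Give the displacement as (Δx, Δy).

(-2.7, 0.9)

From the two frames, the yellow cone sits at roughly (12.9, 3.9) before and (10.2, 4.8) after.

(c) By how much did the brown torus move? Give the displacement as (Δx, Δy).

(0.8, -1.1)

The brown torus started near (11.9, 1.9) and ended near (12.7, 0.8).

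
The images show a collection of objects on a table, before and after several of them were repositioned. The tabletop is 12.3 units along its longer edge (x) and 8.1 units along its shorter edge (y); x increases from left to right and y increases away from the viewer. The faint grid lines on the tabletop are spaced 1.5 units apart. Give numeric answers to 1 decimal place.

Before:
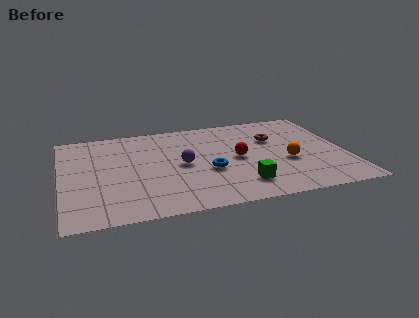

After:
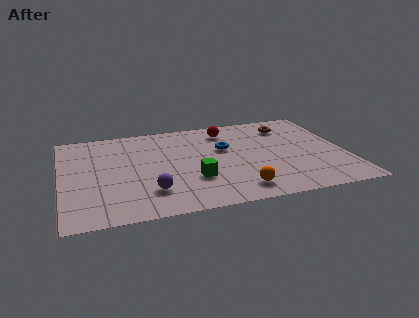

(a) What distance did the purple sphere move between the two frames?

2.5

The purple sphere was near (5.2, 4.0) before and (3.7, 2.0) after, so it travelled √(1.5² + 2.0²) ≈ 2.5 units.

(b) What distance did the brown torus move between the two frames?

1.2

The brown torus moved from about (9.3, 5.4) to (10.0, 6.4), a distance of √(0.7² + 1.0²) ≈ 1.2.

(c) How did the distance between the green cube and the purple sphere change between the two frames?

-1.3

The distance was about 3.3 in the first image and 2.0 in the second, so they moved 1.3 units closer together.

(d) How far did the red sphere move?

2.6

From (7.6, 4.0) to (7.3, 6.6), the red sphere covered √(0.3² + 2.6²) ≈ 2.6 units.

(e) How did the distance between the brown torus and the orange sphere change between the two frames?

+3.5

Before: roughly 2.2 units apart; after: 5.7. That's 3.5 units further apart.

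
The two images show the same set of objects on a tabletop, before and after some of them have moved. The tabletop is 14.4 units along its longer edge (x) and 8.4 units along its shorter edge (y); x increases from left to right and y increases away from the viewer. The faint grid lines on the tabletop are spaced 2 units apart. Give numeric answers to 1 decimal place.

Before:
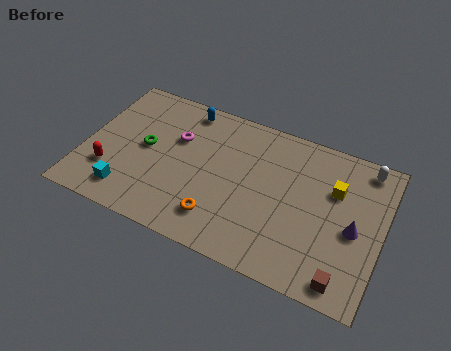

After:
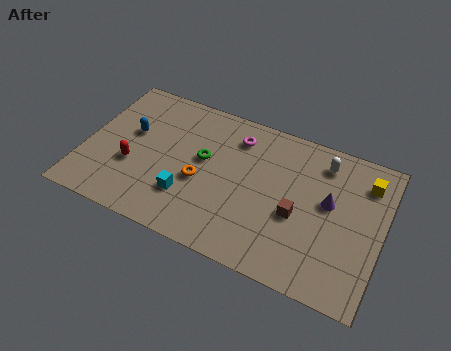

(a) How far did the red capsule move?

1.2

The red capsule was near (1.4, 2.4) before and (2.4, 3.1) after, so it travelled √(1.0² + 0.7²) ≈ 1.2 units.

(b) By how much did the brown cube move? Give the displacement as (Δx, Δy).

(-2.5, 2.5)

The brown cube started near (12.9, 1.0) and ended near (10.4, 3.5).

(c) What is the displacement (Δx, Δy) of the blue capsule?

(-2.4, -2.4)

From the two frames, the blue capsule sits at roughly (4.5, 7.4) before and (2.1, 5.0) after.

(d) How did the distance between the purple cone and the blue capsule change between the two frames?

+0.4

They were about 9.3 units apart before and 9.7 after — 0.4 units further apart.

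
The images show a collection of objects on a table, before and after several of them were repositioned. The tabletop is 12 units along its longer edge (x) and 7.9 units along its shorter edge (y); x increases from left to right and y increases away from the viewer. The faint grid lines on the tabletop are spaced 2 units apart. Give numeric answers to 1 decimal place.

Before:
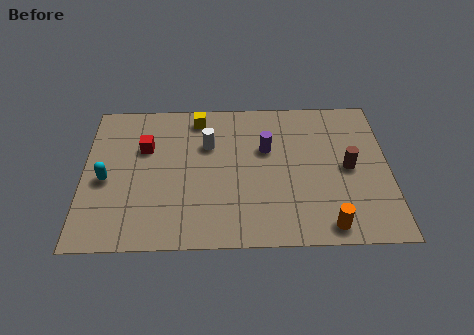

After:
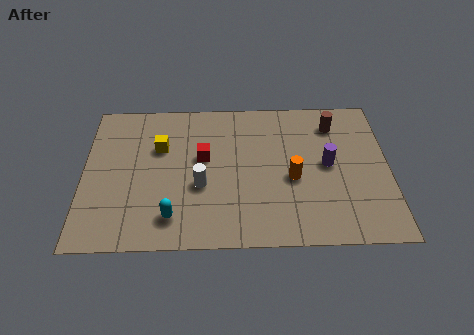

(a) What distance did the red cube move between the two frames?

2.4

The red cube moved from about (2.4, 5.2) to (4.7, 4.6), a distance of √(2.3² + 0.6²) ≈ 2.4.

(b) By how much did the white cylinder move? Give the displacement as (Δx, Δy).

(-0.3, -2.2)

From the two frames, the white cylinder sits at roughly (4.9, 5.3) before and (4.6, 3.1) after.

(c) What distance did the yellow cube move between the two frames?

2.2

The yellow cube moved from about (4.5, 6.8) to (3.0, 5.2), a distance of √(1.5² + 1.6²) ≈ 2.2.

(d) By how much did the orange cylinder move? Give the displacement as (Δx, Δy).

(-1.3, 2.5)

From the two frames, the orange cylinder sits at roughly (9.5, 0.9) before and (8.2, 3.4) after.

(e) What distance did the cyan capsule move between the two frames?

3.3

From (0.9, 3.5) to (3.5, 1.5), the cyan capsule covered √(2.6² + 2.0²) ≈ 3.3 units.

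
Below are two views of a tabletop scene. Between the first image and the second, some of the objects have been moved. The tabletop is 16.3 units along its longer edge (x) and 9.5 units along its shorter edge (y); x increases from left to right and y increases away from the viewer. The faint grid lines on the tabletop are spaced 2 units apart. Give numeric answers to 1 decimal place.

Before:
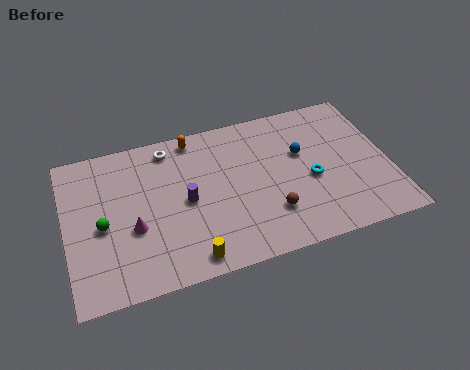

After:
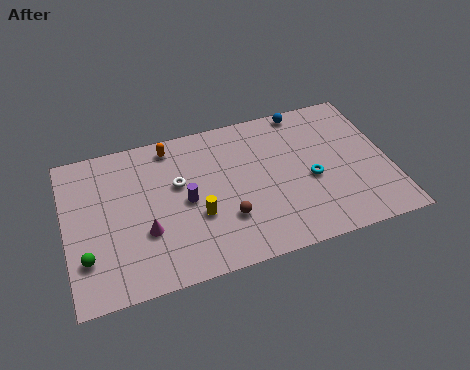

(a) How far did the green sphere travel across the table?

1.9

The green sphere was near (1.8, 4.3) before and (0.9, 2.6) after, so it travelled √(0.9² + 1.7²) ≈ 1.9 units.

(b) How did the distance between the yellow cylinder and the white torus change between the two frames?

-4.7

Before: roughly 7.1 units apart; after: 2.4. That's 4.7 units closer together.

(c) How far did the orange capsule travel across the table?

1.2

From (6.7, 8.5) to (5.5, 8.3), the orange capsule covered √(1.2² + 0.2²) ≈ 1.2 units.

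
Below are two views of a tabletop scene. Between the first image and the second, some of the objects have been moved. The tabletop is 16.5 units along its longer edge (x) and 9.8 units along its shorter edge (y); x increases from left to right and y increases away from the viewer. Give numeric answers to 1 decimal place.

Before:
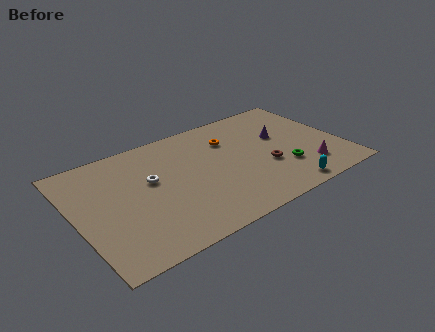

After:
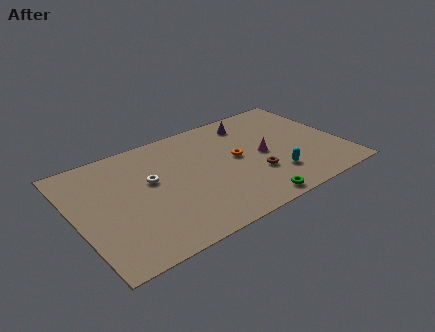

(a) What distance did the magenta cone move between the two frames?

3.5

The magenta cone was near (14.0, 2.2) before and (11.6, 4.7) after, so it travelled √(2.4² + 2.5²) ≈ 3.5 units.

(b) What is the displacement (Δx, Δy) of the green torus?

(-2.5, -2.0)

From the two frames, the green torus sits at roughly (12.6, 2.9) before and (10.1, 0.9) after.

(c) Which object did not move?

the white torus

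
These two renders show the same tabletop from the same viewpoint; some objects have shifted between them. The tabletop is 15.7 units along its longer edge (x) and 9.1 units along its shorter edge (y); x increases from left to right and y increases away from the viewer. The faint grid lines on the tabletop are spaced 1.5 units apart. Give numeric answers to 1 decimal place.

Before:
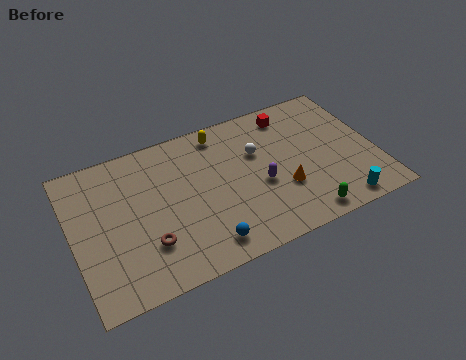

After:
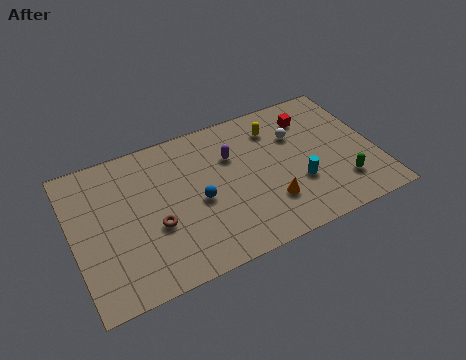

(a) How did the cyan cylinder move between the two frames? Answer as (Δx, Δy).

(-1.9, 2.1)

The cyan cylinder was at about (13.4, 1.0) and moved to about (11.5, 3.1).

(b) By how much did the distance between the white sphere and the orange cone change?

+1.2

The distance was about 3.0 in the first image and 4.2 in the second, so they moved 1.2 units further apart.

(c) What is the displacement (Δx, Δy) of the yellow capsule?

(2.8, -0.8)

The yellow capsule was at about (8.0, 7.9) and moved to about (10.8, 7.1).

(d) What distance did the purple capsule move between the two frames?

2.7

The purple capsule was near (9.6, 3.8) before and (8.4, 6.2) after, so it travelled √(1.2² + 2.4²) ≈ 2.7 units.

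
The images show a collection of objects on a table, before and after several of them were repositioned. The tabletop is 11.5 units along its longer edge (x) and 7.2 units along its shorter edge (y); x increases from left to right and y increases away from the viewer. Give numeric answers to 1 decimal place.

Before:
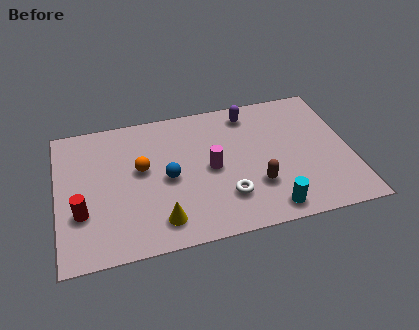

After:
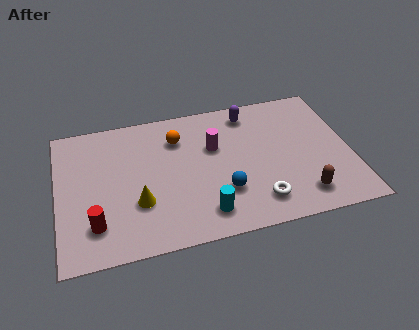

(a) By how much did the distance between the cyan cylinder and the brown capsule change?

+2.4

The distance was about 1.4 in the first image and 3.8 in the second, so they moved 2.4 units further apart.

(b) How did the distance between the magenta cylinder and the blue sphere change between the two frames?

+0.7

The distance was about 1.7 in the first image and 2.4 in the second, so they moved 0.7 units further apart.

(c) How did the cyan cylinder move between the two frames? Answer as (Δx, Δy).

(-2.5, 0.4)

From the two frames, the cyan cylinder sits at roughly (8.1, 0.9) before and (5.6, 1.3) after.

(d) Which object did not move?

the purple capsule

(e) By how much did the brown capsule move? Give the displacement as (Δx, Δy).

(1.7, -0.9)

From the two frames, the brown capsule sits at roughly (7.7, 2.2) before and (9.4, 1.3) after.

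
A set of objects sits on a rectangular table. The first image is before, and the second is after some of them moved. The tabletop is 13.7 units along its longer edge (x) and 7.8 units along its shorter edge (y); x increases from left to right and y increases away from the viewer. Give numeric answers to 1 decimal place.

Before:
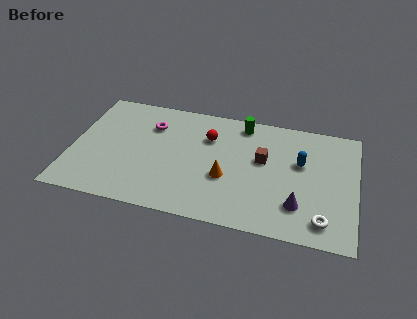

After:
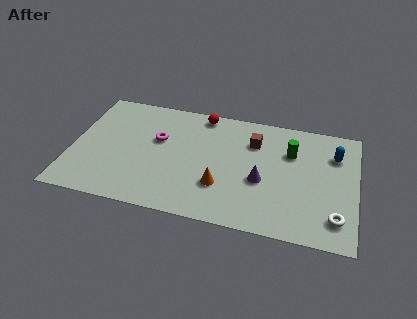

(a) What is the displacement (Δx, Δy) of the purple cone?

(-1.8, 1.2)

From the two frames, the purple cone sits at roughly (11.0, 2.0) before and (9.2, 3.2) after.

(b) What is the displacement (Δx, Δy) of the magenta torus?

(0.4, -0.9)

The magenta torus started near (3.7, 5.7) and ended near (4.1, 4.8).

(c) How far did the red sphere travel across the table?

1.6

The red sphere was near (6.5, 5.5) before and (6.1, 7.0) after, so it travelled √(0.4² + 1.5²) ≈ 1.6 units.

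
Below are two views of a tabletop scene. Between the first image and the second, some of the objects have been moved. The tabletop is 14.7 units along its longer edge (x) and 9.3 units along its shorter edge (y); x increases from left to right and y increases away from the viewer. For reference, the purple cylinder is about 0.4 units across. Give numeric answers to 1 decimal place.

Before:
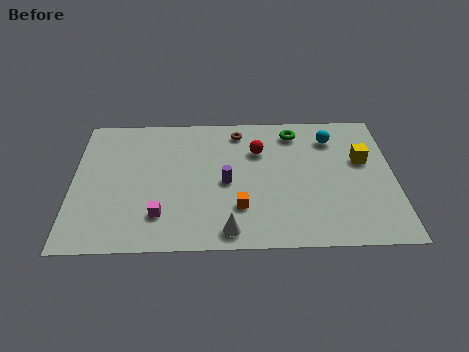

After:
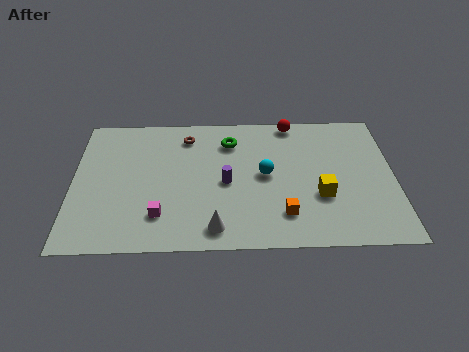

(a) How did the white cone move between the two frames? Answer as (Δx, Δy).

(-0.6, 0.2)

From the two frames, the white cone sits at roughly (7.1, 1.1) before and (6.5, 1.3) after.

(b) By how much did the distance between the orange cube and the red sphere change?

+2.4

Before: roughly 4.0 units apart; after: 6.4. That's 2.4 units further apart.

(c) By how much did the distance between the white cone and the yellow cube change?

-2.5

The distance was about 7.7 in the first image and 5.2 in the second, so they moved 2.5 units closer together.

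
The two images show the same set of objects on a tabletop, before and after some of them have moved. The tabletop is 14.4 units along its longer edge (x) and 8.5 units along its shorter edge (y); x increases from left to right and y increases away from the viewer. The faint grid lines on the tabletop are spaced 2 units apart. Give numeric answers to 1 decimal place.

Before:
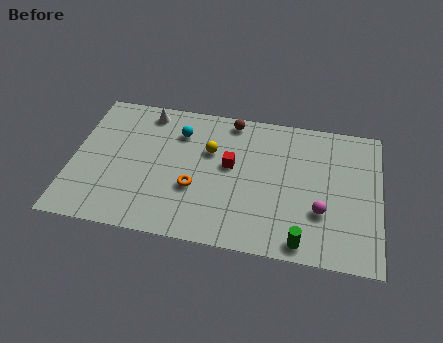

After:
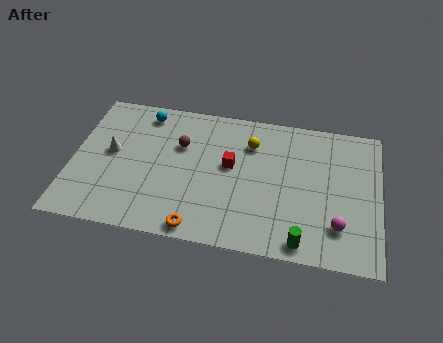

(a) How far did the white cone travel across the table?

3.2

From (3.3, 7.4) to (1.8, 4.6), the white cone covered √(1.5² + 2.8²) ≈ 3.2 units.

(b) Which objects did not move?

the green cylinder and the red cube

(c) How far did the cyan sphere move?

1.9

From (4.9, 6.4) to (3.2, 7.3), the cyan sphere covered √(1.7² + 0.9²) ≈ 1.9 units.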